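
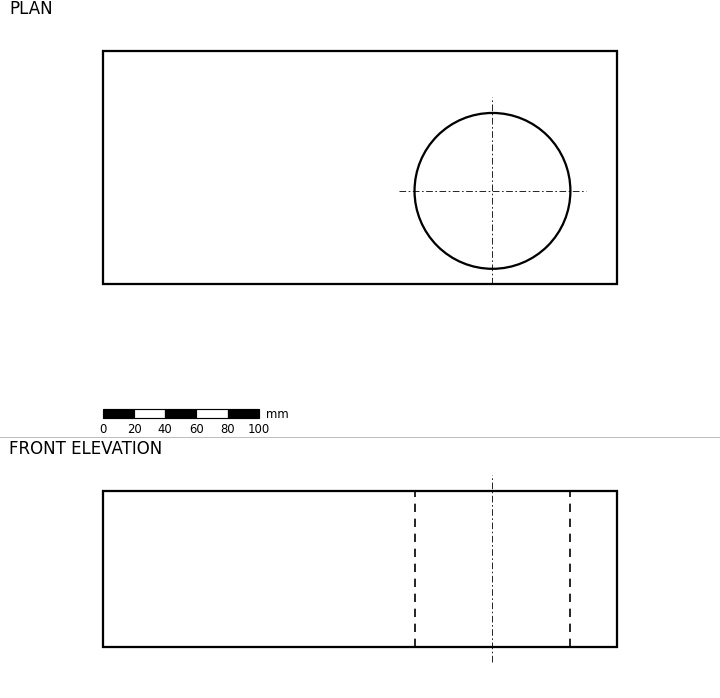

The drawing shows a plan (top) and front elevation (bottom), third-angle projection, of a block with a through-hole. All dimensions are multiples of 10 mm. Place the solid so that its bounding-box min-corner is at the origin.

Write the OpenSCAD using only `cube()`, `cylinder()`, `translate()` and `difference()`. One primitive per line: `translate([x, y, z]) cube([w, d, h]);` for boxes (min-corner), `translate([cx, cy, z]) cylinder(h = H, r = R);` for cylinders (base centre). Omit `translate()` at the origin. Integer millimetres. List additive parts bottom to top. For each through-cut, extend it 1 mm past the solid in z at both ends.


difference() {
  cube([330, 150, 100]);
  translate([250, 60, -1]) cylinder(h = 102, r = 50);
}


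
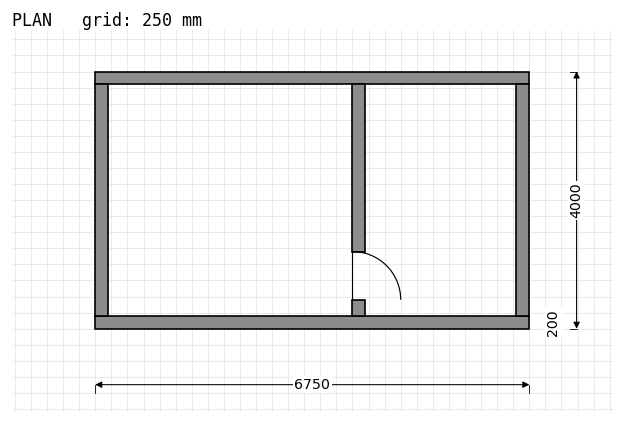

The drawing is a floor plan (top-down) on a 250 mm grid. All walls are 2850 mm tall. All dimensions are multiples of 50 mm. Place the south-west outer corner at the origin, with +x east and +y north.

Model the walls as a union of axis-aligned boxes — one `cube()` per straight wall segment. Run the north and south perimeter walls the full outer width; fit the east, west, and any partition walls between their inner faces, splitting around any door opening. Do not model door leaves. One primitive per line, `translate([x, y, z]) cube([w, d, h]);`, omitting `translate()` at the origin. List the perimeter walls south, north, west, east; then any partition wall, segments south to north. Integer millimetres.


cube([6750, 200, 2850]);
translate([0, 3800, 0]) cube([6750, 200, 2850]);
translate([0, 200, 0]) cube([200, 3600, 2850]);
translate([6550, 200, 0]) cube([200, 3600, 2850]);
translate([4000, 200, 0]) cube([200, 250, 2850]);
translate([4000, 1200, 0]) cube([200, 2600, 2850]);


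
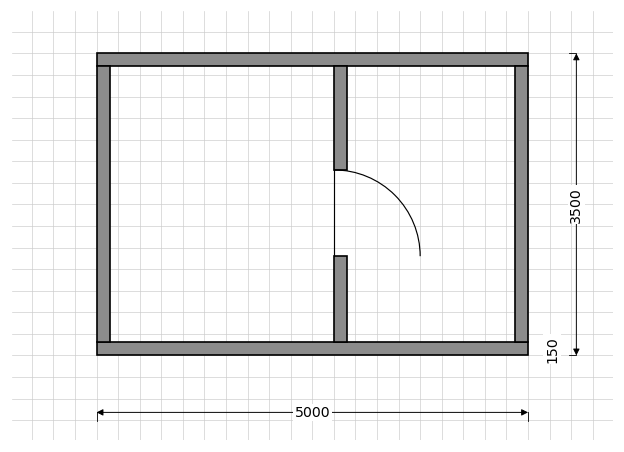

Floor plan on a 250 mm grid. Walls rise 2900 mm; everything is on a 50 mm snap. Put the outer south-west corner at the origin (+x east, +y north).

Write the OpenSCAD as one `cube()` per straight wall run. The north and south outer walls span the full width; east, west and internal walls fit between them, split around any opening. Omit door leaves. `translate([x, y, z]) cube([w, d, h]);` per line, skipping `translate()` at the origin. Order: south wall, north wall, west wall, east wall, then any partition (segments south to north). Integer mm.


cube([5000, 150, 2900]);
translate([0, 3350, 0]) cube([5000, 150, 2900]);
translate([0, 150, 0]) cube([150, 3200, 2900]);
translate([4850, 150, 0]) cube([150, 3200, 2900]);
translate([2750, 150, 0]) cube([150, 1000, 2900]);
translate([2750, 2150, 0]) cube([150, 1200, 2900]);


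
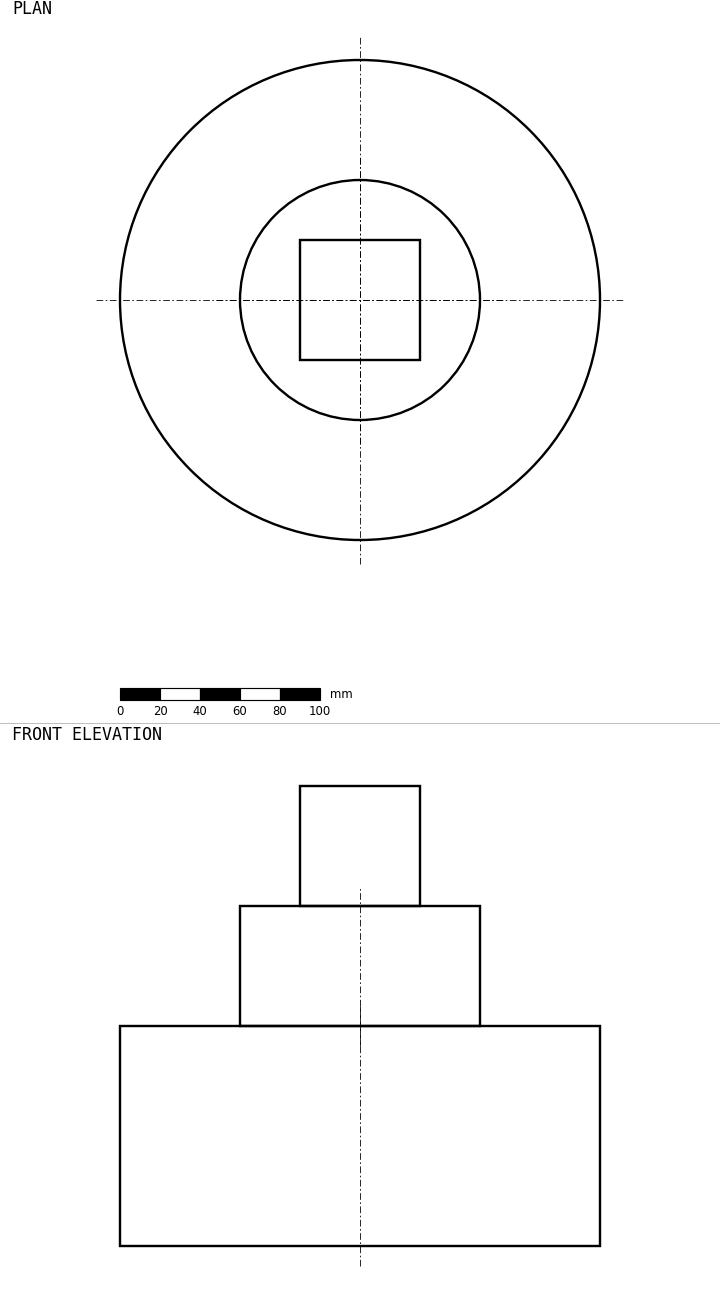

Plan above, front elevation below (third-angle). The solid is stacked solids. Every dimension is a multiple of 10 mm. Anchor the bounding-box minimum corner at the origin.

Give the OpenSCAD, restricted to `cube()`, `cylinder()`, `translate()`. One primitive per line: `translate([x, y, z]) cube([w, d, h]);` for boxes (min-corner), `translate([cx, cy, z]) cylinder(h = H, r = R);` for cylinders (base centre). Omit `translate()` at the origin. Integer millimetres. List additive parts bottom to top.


translate([120, 120, 0]) cylinder(h = 110, r = 120);
translate([120, 120, 110]) cylinder(h = 60, r = 60);
translate([90, 90, 170]) cube([60, 60, 60]);


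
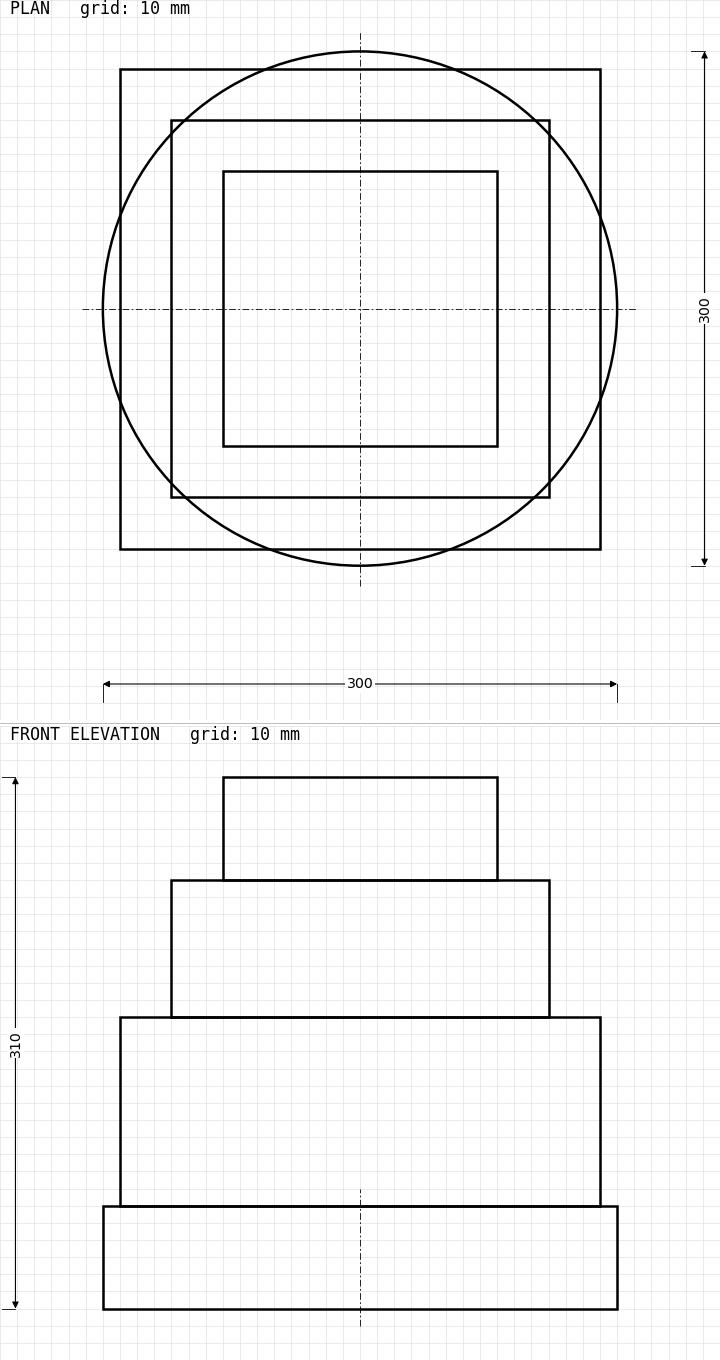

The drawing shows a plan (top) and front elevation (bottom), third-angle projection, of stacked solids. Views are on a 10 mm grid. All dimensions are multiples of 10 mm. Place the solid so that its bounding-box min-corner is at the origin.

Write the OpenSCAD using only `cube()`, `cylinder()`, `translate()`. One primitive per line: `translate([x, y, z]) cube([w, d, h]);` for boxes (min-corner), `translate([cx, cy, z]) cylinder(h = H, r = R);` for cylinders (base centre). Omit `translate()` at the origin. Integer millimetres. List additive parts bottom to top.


translate([150, 150, 0]) cylinder(h = 60, r = 150);
translate([10, 10, 60]) cube([280, 280, 110]);
translate([40, 40, 170]) cube([220, 220, 80]);
translate([70, 70, 250]) cube([160, 160, 60]);


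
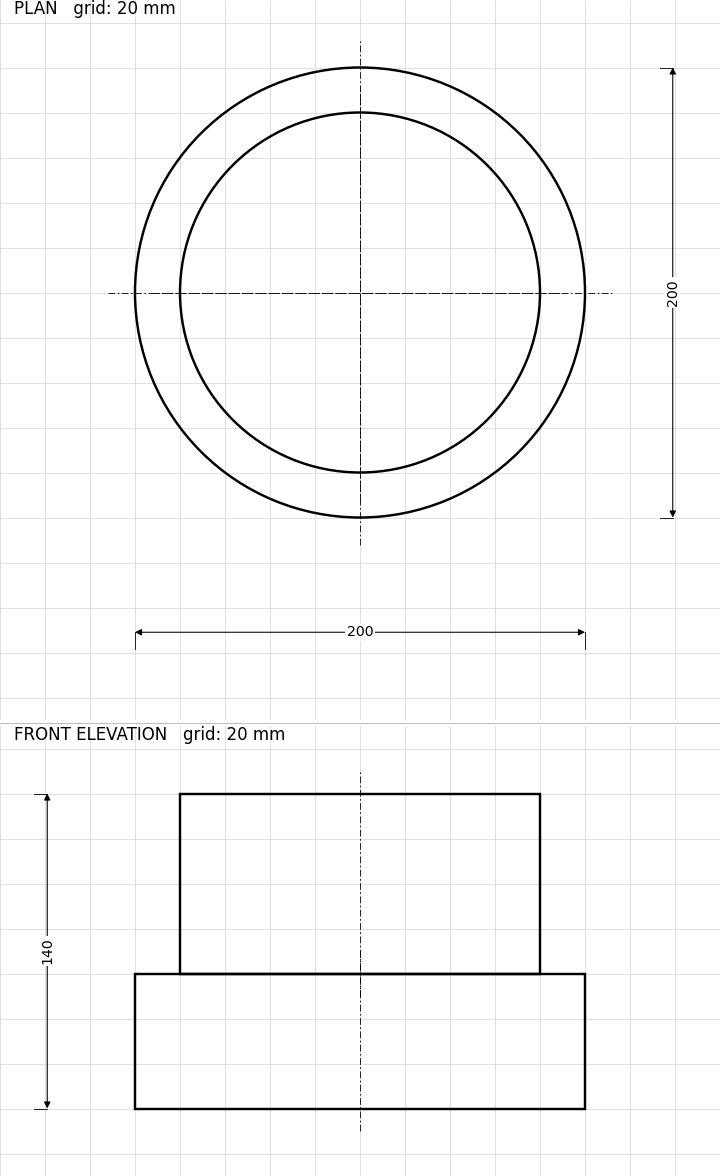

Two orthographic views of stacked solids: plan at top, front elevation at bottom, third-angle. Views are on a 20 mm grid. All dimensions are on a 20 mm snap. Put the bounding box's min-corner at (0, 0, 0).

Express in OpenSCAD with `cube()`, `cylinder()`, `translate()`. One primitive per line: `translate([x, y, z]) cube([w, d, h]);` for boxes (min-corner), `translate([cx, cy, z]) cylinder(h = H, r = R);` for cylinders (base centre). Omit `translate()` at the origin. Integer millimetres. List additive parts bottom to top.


translate([100, 100, 0]) cylinder(h = 60, r = 100);
translate([100, 100, 60]) cylinder(h = 80, r = 80);


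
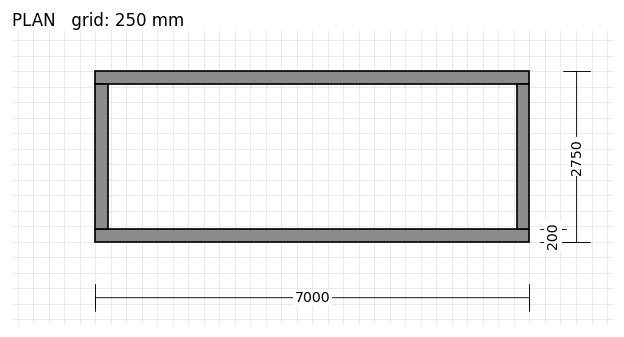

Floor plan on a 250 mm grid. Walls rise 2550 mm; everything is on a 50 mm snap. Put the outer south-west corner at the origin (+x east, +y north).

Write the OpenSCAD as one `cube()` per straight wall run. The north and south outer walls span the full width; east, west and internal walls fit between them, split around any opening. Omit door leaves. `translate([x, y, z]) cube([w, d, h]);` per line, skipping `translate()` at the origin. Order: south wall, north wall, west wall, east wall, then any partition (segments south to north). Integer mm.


cube([7000, 200, 2550]);
translate([0, 2550, 0]) cube([7000, 200, 2550]);
translate([0, 200, 0]) cube([200, 2350, 2550]);
translate([6800, 200, 0]) cube([200, 2350, 2550]);


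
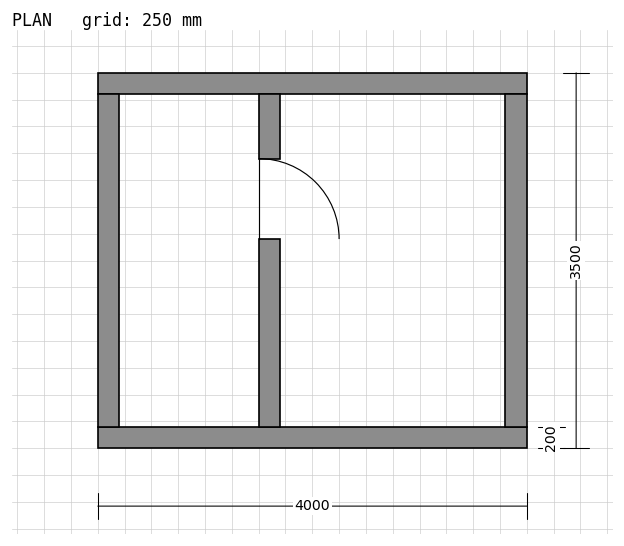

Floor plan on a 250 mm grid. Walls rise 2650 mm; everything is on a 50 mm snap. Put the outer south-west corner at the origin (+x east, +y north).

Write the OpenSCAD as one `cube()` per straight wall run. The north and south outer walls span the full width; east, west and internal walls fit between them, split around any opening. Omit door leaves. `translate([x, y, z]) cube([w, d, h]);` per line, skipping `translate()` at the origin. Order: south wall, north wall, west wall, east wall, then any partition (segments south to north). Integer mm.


cube([4000, 200, 2650]);
translate([0, 3300, 0]) cube([4000, 200, 2650]);
translate([0, 200, 0]) cube([200, 3100, 2650]);
translate([3800, 200, 0]) cube([200, 3100, 2650]);
translate([1500, 200, 0]) cube([200, 1750, 2650]);
translate([1500, 2700, 0]) cube([200, 600, 2650]);


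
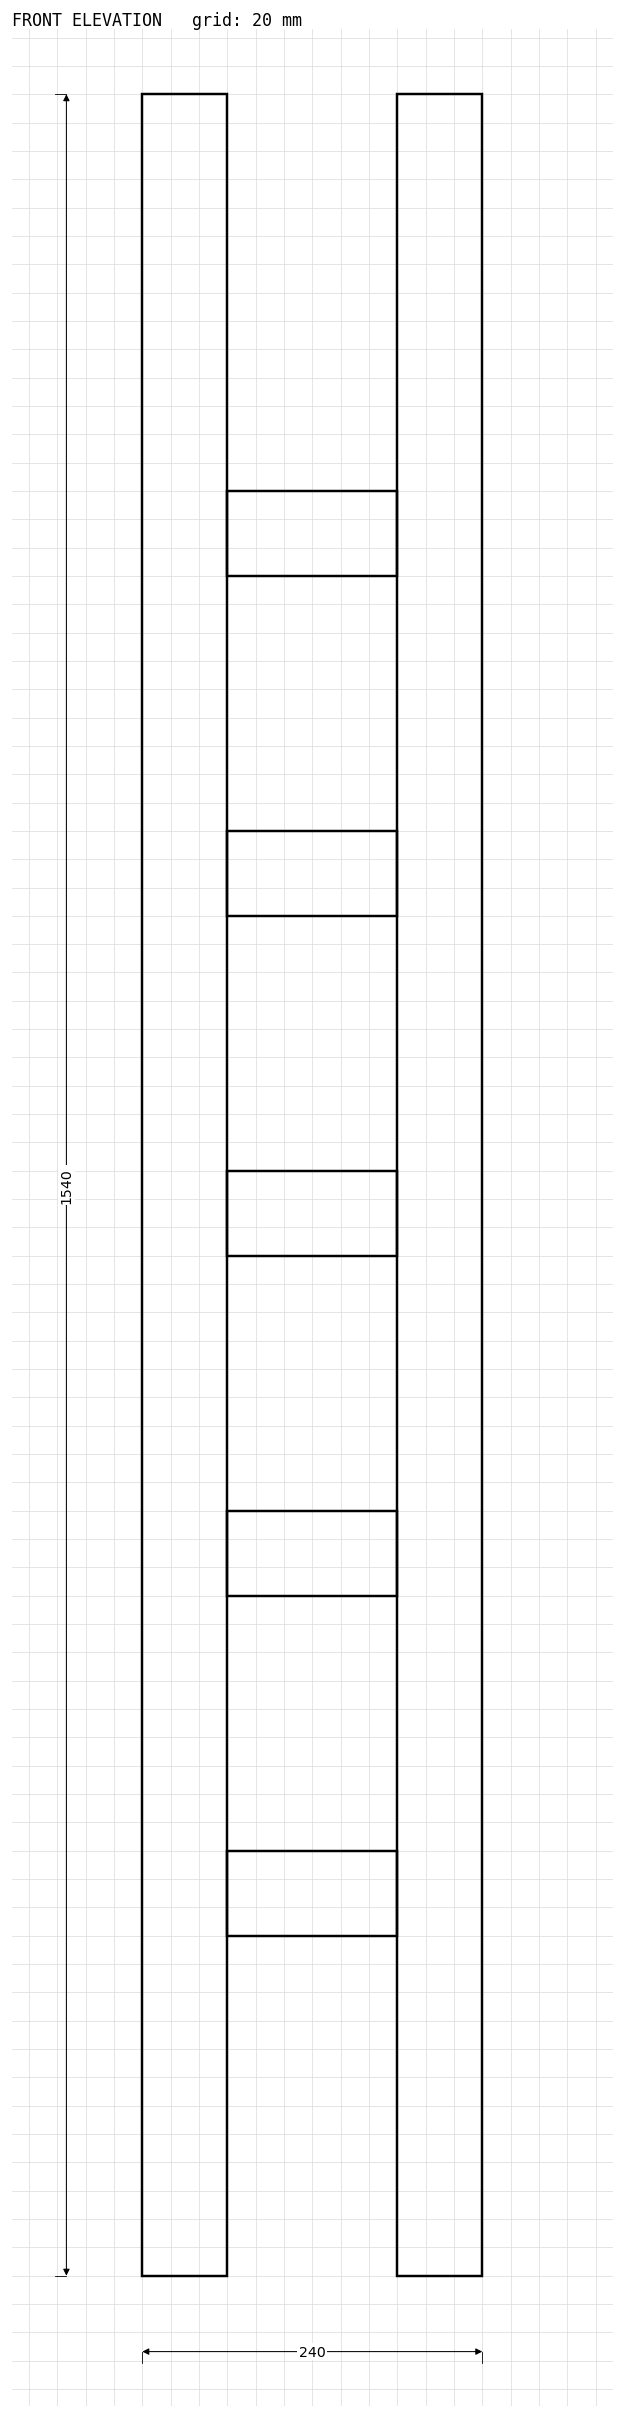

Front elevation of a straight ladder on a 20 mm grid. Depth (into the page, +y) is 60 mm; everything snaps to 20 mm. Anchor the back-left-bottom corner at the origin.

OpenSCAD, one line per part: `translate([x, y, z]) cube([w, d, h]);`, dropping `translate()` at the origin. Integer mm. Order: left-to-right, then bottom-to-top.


cube([60, 60, 1540]);
translate([60, 0, 240]) cube([120, 60, 60]);
translate([60, 0, 480]) cube([120, 60, 60]);
translate([60, 0, 720]) cube([120, 60, 60]);
translate([60, 0, 960]) cube([120, 60, 60]);
translate([60, 0, 1200]) cube([120, 60, 60]);
translate([180, 0, 0]) cube([60, 60, 1540]);


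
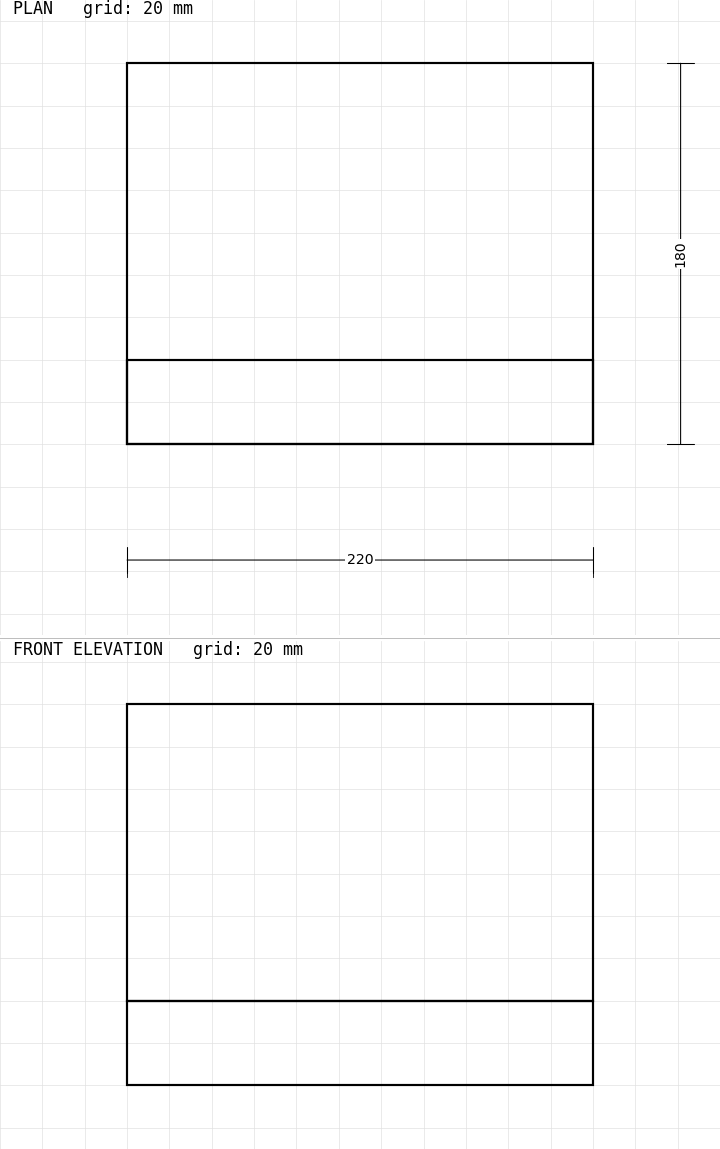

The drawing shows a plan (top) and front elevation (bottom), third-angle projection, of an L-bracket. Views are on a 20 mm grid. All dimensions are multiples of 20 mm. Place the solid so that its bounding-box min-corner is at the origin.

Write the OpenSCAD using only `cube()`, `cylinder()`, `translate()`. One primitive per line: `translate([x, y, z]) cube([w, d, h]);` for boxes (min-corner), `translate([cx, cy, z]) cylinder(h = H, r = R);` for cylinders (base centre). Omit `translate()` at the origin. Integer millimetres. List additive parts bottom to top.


cube([220, 180, 40]);
translate([0, 0, 40]) cube([220, 40, 140]);


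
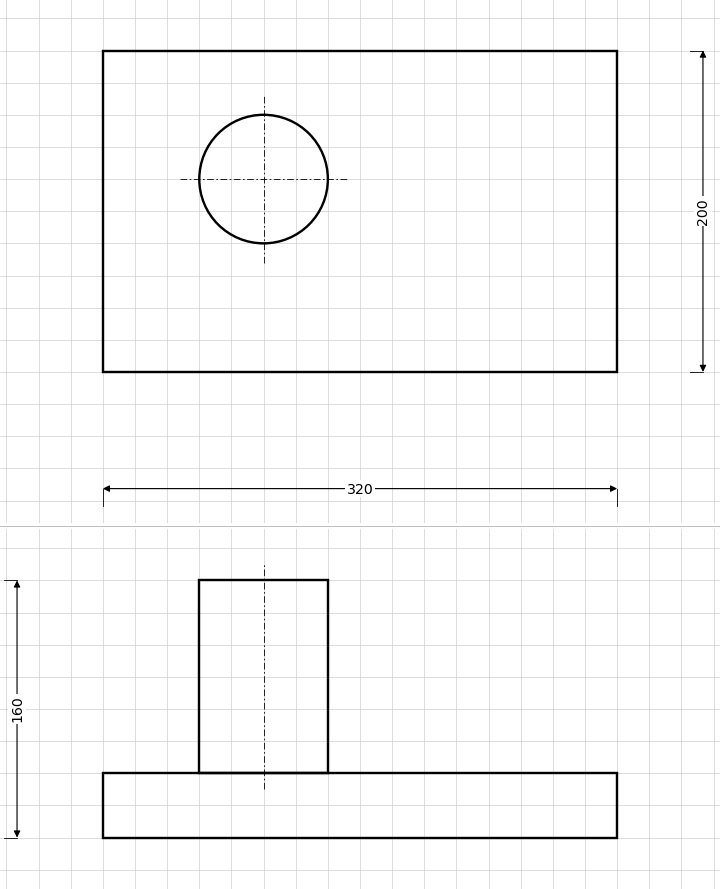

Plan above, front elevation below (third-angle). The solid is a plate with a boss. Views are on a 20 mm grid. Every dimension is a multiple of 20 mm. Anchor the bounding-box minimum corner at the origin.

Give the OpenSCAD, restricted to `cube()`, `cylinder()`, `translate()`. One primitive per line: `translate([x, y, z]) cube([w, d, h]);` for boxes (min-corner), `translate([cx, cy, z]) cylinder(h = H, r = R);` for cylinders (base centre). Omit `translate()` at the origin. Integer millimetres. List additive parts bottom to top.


cube([320, 200, 40]);
translate([100, 120, 40]) cylinder(h = 120, r = 40);


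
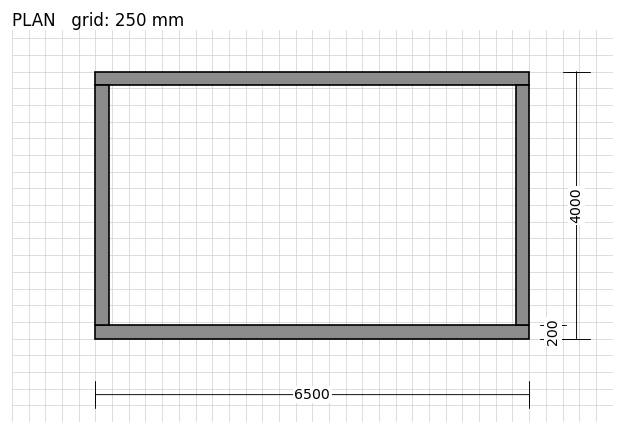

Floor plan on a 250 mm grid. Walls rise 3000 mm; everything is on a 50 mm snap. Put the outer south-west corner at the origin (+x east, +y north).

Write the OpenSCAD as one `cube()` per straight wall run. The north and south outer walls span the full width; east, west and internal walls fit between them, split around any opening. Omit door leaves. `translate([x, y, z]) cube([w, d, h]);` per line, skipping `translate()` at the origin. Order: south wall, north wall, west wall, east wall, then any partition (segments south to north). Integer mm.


cube([6500, 200, 3000]);
translate([0, 3800, 0]) cube([6500, 200, 3000]);
translate([0, 200, 0]) cube([200, 3600, 3000]);
translate([6300, 200, 0]) cube([200, 3600, 3000]);


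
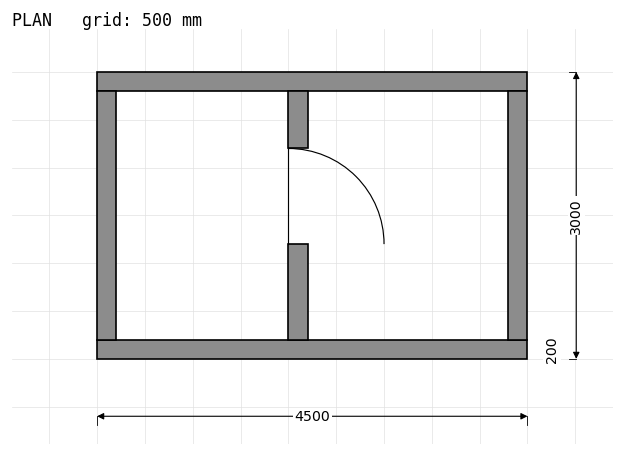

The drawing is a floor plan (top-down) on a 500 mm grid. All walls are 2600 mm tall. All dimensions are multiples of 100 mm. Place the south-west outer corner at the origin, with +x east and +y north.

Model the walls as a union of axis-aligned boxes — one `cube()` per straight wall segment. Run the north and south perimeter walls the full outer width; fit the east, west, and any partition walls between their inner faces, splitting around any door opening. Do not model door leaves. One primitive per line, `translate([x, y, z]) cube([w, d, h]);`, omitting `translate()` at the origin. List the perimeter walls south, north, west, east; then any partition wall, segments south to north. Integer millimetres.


cube([4500, 200, 2600]);
translate([0, 2800, 0]) cube([4500, 200, 2600]);
translate([0, 200, 0]) cube([200, 2600, 2600]);
translate([4300, 200, 0]) cube([200, 2600, 2600]);
translate([2000, 200, 0]) cube([200, 1000, 2600]);
translate([2000, 2200, 0]) cube([200, 600, 2600]);


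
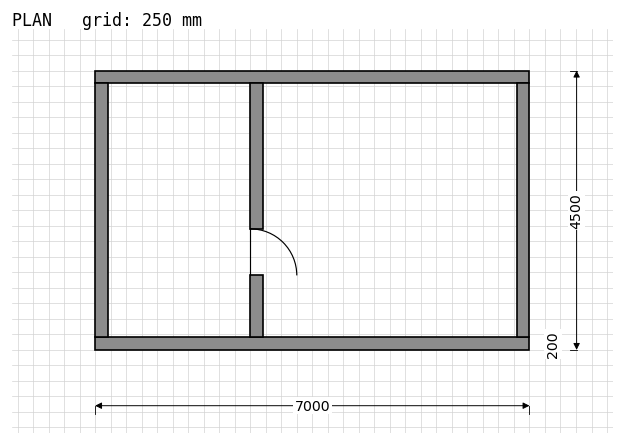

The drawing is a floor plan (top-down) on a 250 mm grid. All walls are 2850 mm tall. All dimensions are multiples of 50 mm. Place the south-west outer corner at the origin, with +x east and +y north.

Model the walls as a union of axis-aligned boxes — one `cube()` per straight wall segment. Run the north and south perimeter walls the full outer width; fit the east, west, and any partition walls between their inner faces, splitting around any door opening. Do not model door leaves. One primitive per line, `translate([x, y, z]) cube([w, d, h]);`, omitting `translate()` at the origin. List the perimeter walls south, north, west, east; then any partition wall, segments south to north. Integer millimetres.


cube([7000, 200, 2850]);
translate([0, 4300, 0]) cube([7000, 200, 2850]);
translate([0, 200, 0]) cube([200, 4100, 2850]);
translate([6800, 200, 0]) cube([200, 4100, 2850]);
translate([2500, 200, 0]) cube([200, 1000, 2850]);
translate([2500, 1950, 0]) cube([200, 2350, 2850]);


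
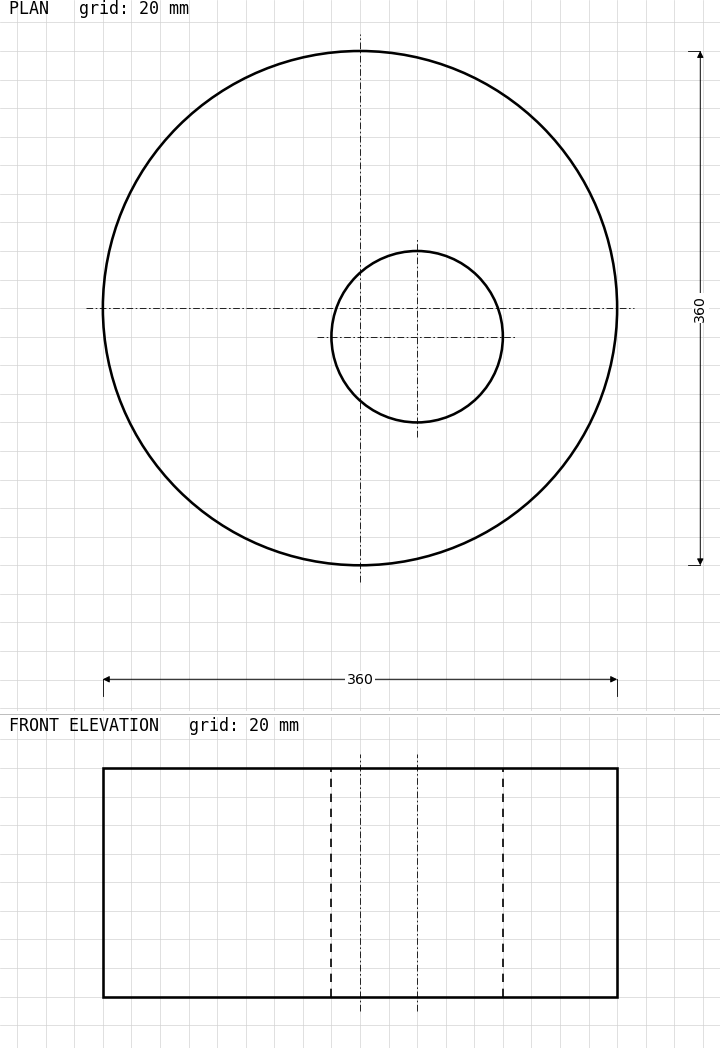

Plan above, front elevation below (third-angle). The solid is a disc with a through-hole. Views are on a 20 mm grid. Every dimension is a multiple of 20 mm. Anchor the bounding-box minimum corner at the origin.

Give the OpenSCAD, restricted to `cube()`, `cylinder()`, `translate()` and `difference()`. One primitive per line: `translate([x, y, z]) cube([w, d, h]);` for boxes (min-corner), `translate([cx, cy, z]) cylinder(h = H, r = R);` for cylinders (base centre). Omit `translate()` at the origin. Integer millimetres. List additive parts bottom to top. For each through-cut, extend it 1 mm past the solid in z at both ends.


difference() {
  translate([180, 180, 0]) cylinder(h = 160, r = 180);
  translate([220, 160, -1]) cylinder(h = 162, r = 60);
}


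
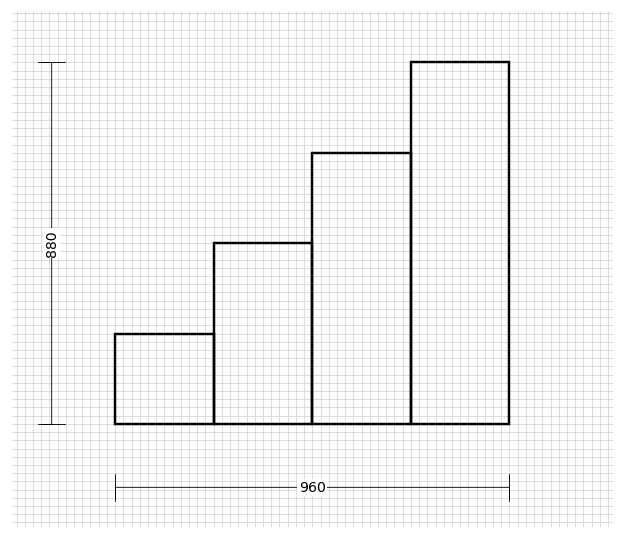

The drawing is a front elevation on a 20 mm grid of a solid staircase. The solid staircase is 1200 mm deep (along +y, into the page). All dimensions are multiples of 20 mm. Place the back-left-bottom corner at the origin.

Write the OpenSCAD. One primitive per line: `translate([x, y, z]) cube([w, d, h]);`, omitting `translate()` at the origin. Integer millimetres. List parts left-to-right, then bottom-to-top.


cube([240, 1200, 220]);
translate([240, 0, 0]) cube([240, 1200, 440]);
translate([480, 0, 0]) cube([240, 1200, 660]);
translate([720, 0, 0]) cube([240, 1200, 880]);


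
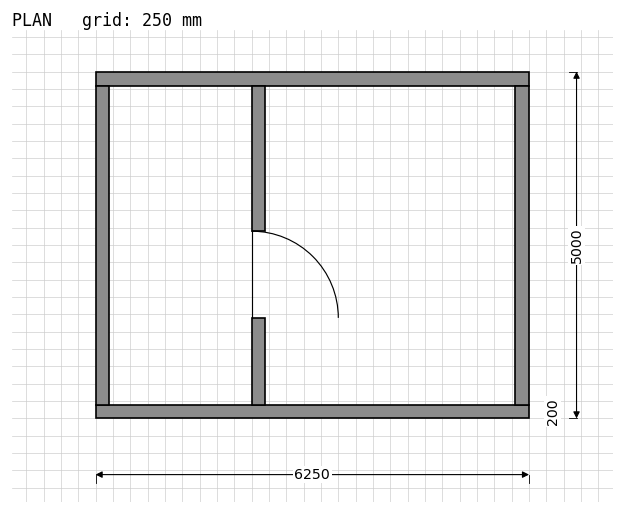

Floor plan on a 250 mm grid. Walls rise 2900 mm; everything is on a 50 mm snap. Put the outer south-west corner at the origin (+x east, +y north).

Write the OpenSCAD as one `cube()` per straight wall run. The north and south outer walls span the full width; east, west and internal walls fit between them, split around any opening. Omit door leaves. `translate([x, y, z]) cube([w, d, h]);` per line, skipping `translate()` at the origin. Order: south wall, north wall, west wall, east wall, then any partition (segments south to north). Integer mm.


cube([6250, 200, 2900]);
translate([0, 4800, 0]) cube([6250, 200, 2900]);
translate([0, 200, 0]) cube([200, 4600, 2900]);
translate([6050, 200, 0]) cube([200, 4600, 2900]);
translate([2250, 200, 0]) cube([200, 1250, 2900]);
translate([2250, 2700, 0]) cube([200, 2100, 2900]);


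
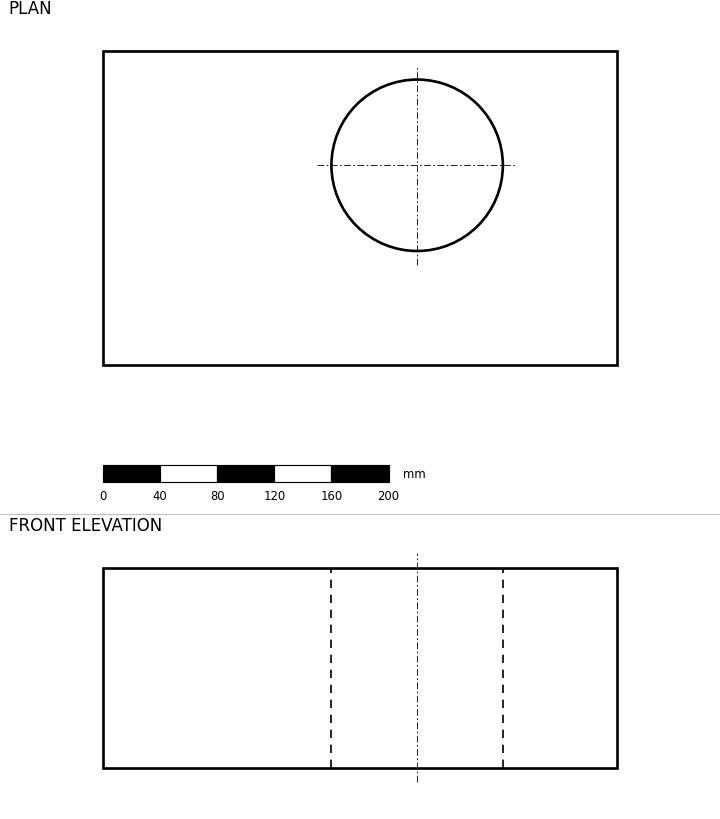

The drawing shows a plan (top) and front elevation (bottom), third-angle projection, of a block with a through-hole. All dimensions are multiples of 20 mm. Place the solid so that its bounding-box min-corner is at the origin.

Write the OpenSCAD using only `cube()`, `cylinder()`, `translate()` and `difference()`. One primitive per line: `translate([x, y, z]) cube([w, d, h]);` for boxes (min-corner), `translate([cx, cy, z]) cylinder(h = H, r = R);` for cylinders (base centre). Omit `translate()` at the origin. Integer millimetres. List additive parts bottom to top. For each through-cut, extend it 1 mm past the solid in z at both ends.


difference() {
  cube([360, 220, 140]);
  translate([220, 140, -1]) cylinder(h = 142, r = 60);
}


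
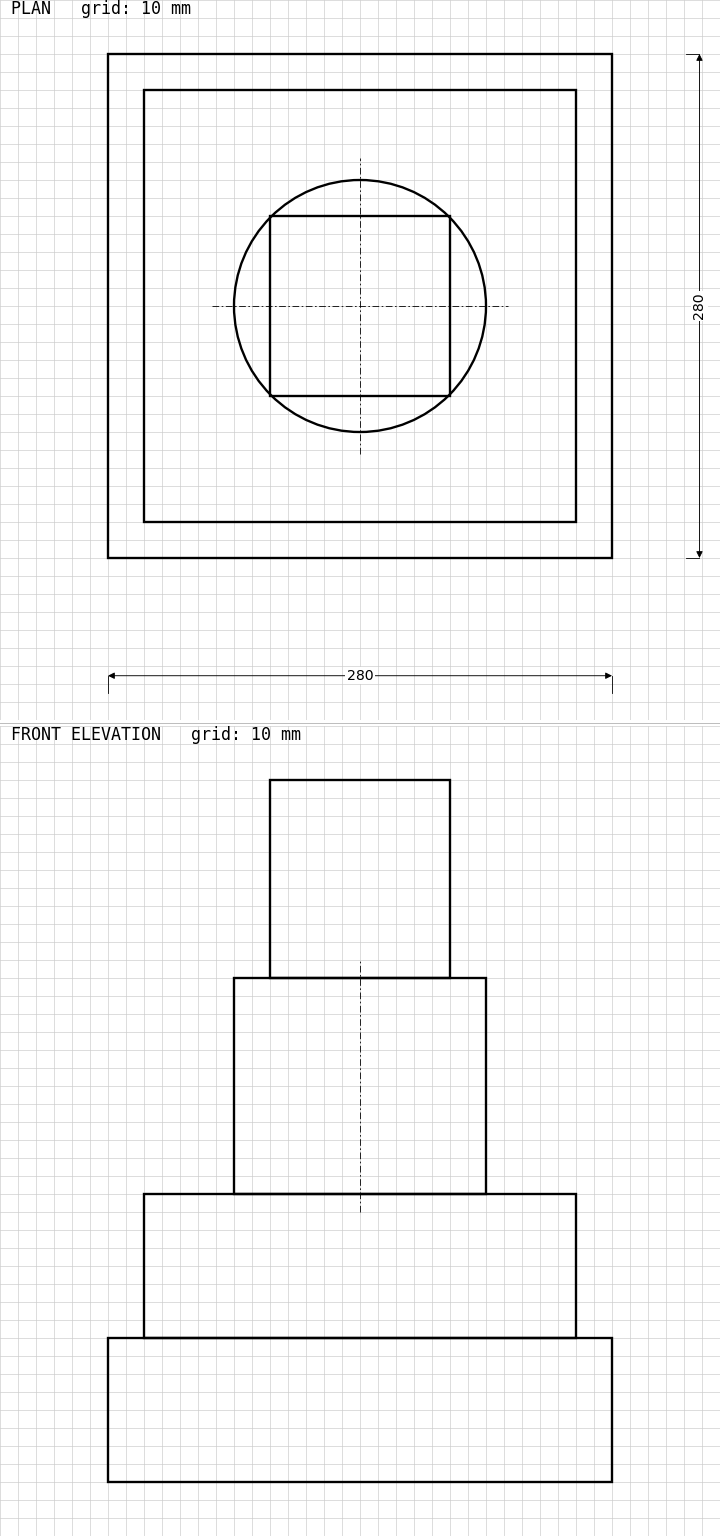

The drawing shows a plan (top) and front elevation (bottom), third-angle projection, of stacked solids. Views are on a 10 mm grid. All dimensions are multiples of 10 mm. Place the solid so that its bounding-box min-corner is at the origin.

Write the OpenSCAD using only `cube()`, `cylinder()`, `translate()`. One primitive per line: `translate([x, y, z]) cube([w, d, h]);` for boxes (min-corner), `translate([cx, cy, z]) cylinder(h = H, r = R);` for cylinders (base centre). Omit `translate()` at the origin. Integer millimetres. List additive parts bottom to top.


cube([280, 280, 80]);
translate([20, 20, 80]) cube([240, 240, 80]);
translate([140, 140, 160]) cylinder(h = 120, r = 70);
translate([90, 90, 280]) cube([100, 100, 110]);


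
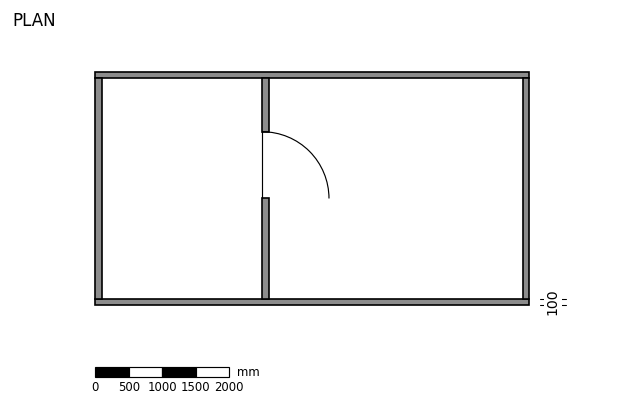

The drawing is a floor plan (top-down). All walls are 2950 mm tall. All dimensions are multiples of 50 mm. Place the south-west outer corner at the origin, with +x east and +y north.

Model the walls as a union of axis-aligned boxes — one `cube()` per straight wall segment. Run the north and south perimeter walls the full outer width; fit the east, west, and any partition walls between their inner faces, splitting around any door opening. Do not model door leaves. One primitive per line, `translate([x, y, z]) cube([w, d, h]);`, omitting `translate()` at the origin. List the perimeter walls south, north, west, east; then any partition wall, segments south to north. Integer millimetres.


cube([6500, 100, 2950]);
translate([0, 3400, 0]) cube([6500, 100, 2950]);
translate([0, 100, 0]) cube([100, 3300, 2950]);
translate([6400, 100, 0]) cube([100, 3300, 2950]);
translate([2500, 100, 0]) cube([100, 1500, 2950]);
translate([2500, 2600, 0]) cube([100, 800, 2950]);


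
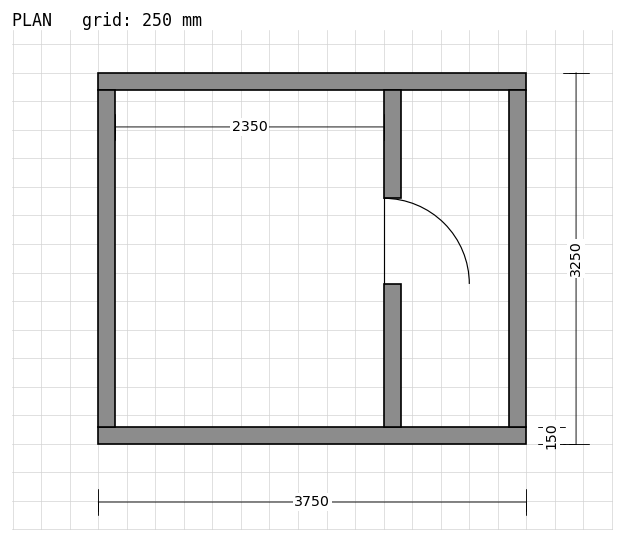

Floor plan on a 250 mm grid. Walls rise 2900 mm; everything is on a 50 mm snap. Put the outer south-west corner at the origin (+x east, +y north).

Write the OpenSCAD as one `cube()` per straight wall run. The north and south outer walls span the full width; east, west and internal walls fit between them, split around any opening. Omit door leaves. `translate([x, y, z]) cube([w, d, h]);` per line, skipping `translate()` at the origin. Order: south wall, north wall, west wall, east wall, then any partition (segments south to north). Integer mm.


cube([3750, 150, 2900]);
translate([0, 3100, 0]) cube([3750, 150, 2900]);
translate([0, 150, 0]) cube([150, 2950, 2900]);
translate([3600, 150, 0]) cube([150, 2950, 2900]);
translate([2500, 150, 0]) cube([150, 1250, 2900]);
translate([2500, 2150, 0]) cube([150, 950, 2900]);


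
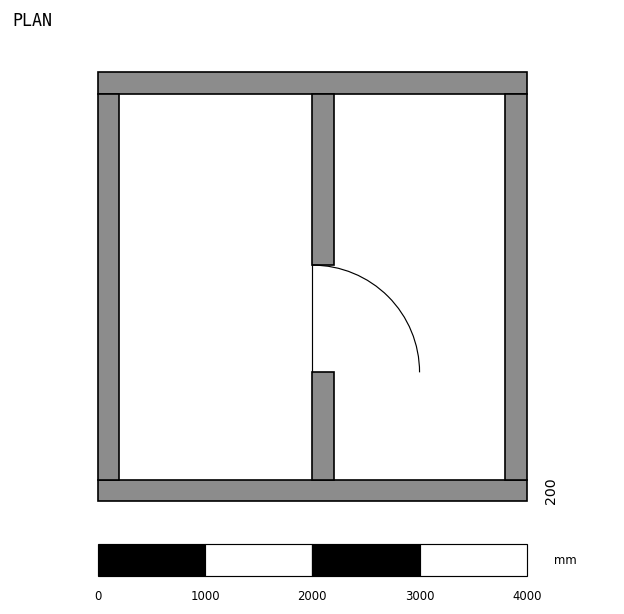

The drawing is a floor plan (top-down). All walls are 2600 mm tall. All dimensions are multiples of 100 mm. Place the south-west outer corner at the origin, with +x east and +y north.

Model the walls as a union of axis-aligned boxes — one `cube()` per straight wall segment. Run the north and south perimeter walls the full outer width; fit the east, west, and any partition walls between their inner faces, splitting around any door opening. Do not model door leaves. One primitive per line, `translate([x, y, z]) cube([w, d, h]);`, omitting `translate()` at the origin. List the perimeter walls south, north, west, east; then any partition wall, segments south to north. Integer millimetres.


cube([4000, 200, 2600]);
translate([0, 3800, 0]) cube([4000, 200, 2600]);
translate([0, 200, 0]) cube([200, 3600, 2600]);
translate([3800, 200, 0]) cube([200, 3600, 2600]);
translate([2000, 200, 0]) cube([200, 1000, 2600]);
translate([2000, 2200, 0]) cube([200, 1600, 2600]);


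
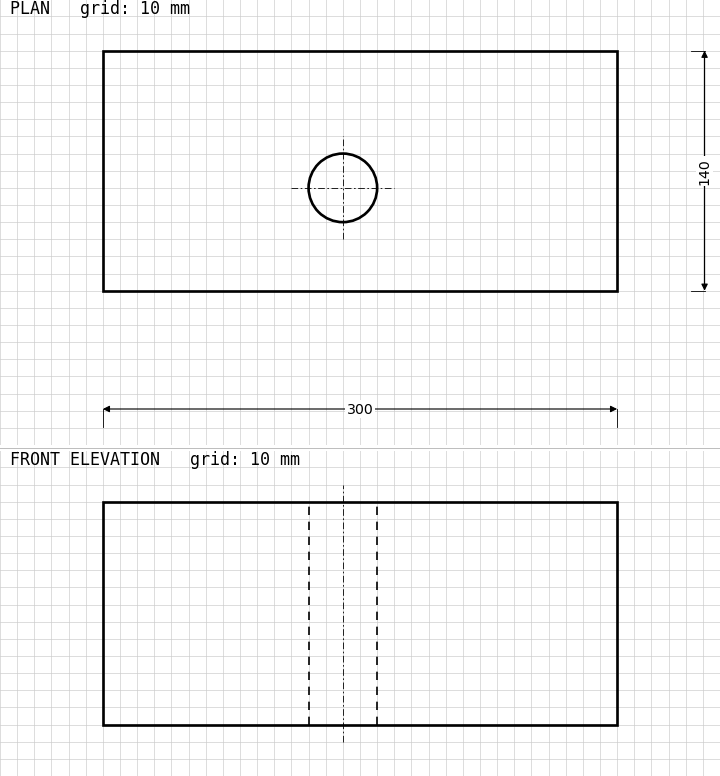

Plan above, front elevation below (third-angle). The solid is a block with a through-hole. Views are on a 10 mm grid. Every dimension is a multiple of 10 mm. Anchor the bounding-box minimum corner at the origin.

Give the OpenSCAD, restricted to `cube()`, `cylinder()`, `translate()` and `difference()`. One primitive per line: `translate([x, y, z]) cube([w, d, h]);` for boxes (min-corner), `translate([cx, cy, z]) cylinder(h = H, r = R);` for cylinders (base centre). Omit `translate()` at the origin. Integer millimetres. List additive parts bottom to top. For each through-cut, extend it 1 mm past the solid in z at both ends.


difference() {
  cube([300, 140, 130]);
  translate([140, 60, -1]) cylinder(h = 132, r = 20);
}


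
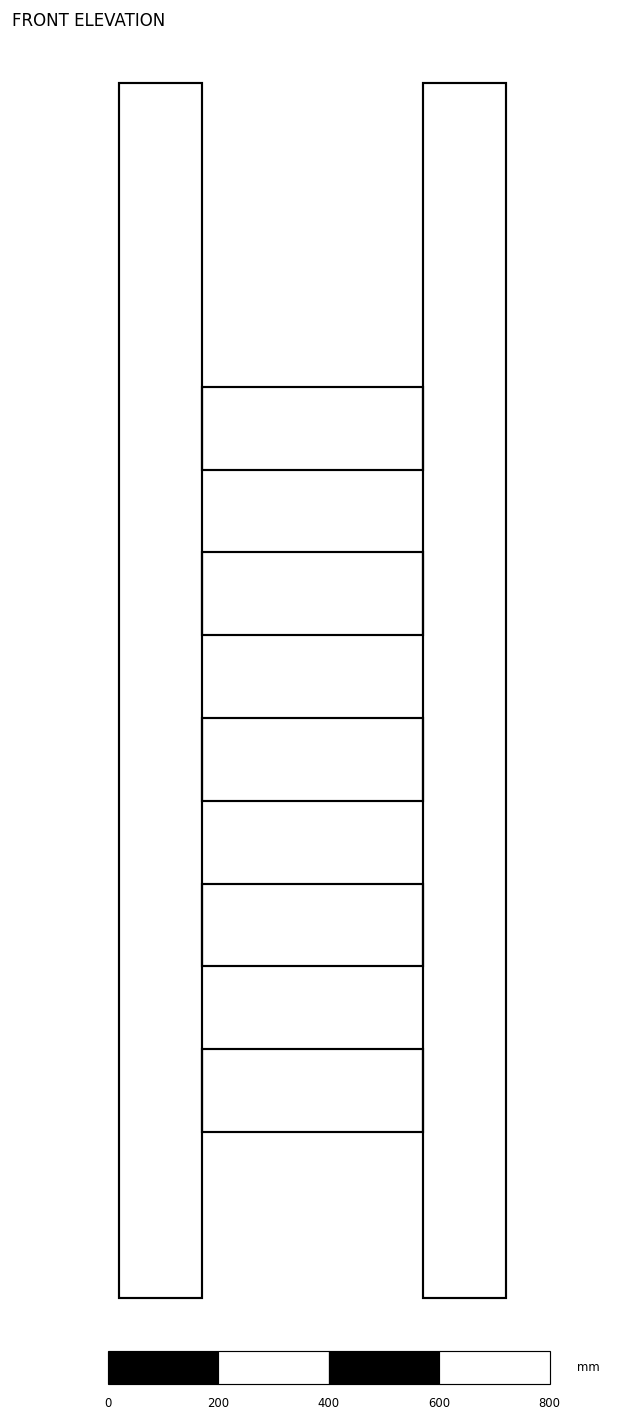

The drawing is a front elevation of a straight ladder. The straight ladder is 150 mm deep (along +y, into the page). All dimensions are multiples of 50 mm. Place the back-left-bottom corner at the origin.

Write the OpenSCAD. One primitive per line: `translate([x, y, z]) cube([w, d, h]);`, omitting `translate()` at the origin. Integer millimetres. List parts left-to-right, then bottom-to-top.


cube([150, 150, 2200]);
translate([150, 0, 300]) cube([400, 150, 150]);
translate([150, 0, 600]) cube([400, 150, 150]);
translate([150, 0, 900]) cube([400, 150, 150]);
translate([150, 0, 1200]) cube([400, 150, 150]);
translate([150, 0, 1500]) cube([400, 150, 150]);
translate([550, 0, 0]) cube([150, 150, 2200]);


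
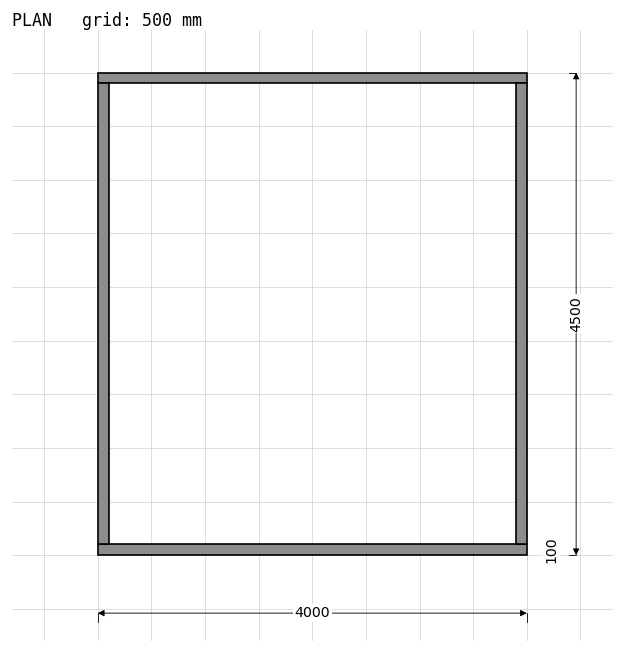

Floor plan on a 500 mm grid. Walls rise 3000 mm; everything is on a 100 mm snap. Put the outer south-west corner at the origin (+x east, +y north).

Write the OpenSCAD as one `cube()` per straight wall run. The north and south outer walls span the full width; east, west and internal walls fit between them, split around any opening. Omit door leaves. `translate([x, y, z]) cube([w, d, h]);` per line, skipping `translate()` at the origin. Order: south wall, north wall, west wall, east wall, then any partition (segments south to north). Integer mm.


cube([4000, 100, 3000]);
translate([0, 4400, 0]) cube([4000, 100, 3000]);
translate([0, 100, 0]) cube([100, 4300, 3000]);
translate([3900, 100, 0]) cube([100, 4300, 3000]);


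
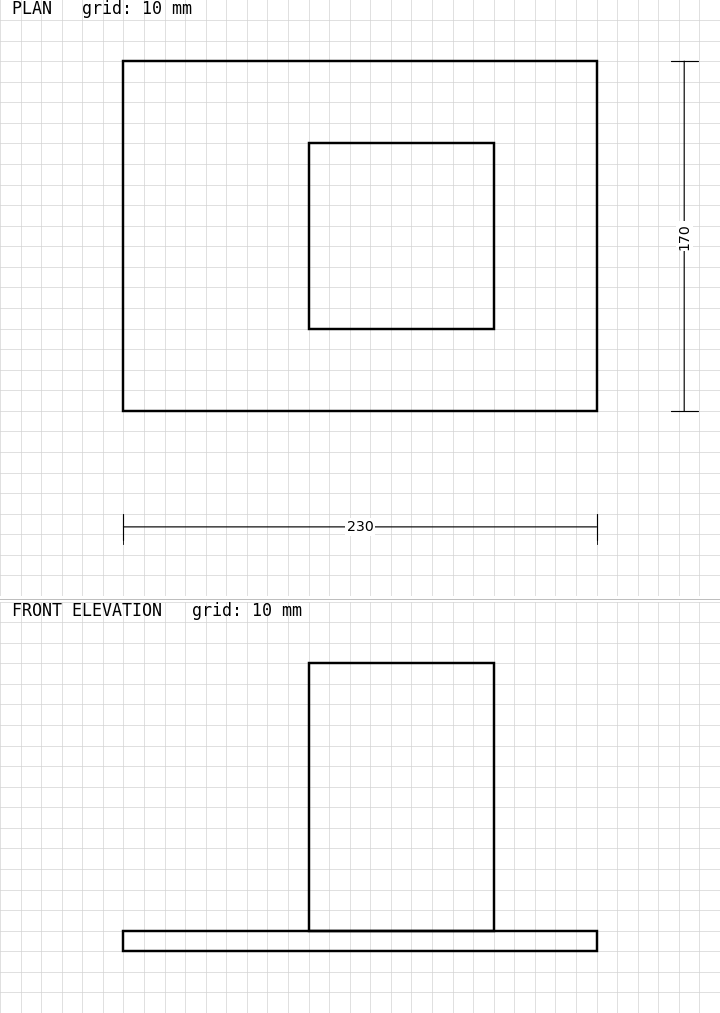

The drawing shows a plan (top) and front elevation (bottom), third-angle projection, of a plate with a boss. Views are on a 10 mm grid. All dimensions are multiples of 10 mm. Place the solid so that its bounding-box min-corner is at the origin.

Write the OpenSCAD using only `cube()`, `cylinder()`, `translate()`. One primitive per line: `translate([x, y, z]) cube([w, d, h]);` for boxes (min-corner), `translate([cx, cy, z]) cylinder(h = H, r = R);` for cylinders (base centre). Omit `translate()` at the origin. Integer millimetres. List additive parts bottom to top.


cube([230, 170, 10]);
translate([90, 40, 10]) cube([90, 90, 130]);


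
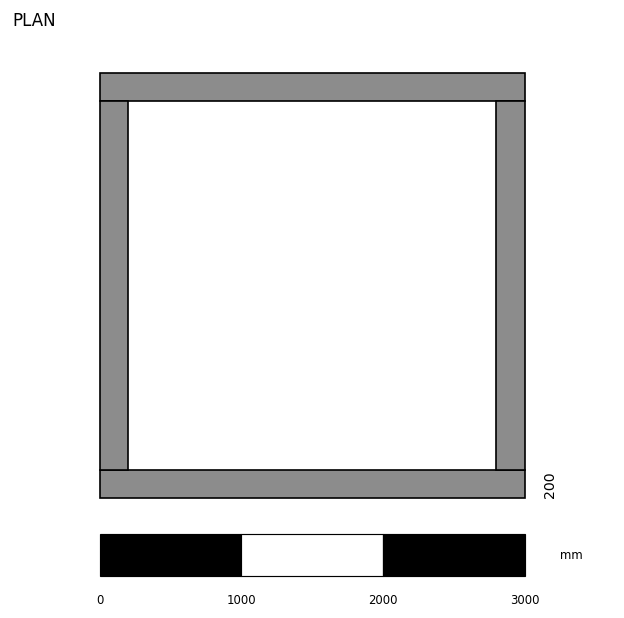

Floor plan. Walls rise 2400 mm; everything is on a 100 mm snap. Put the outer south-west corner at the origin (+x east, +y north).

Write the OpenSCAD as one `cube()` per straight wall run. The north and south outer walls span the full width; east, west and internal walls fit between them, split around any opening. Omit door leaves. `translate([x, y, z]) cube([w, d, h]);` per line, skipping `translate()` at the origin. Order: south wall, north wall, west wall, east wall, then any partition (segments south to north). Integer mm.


cube([3000, 200, 2400]);
translate([0, 2800, 0]) cube([3000, 200, 2400]);
translate([0, 200, 0]) cube([200, 2600, 2400]);
translate([2800, 200, 0]) cube([200, 2600, 2400]);


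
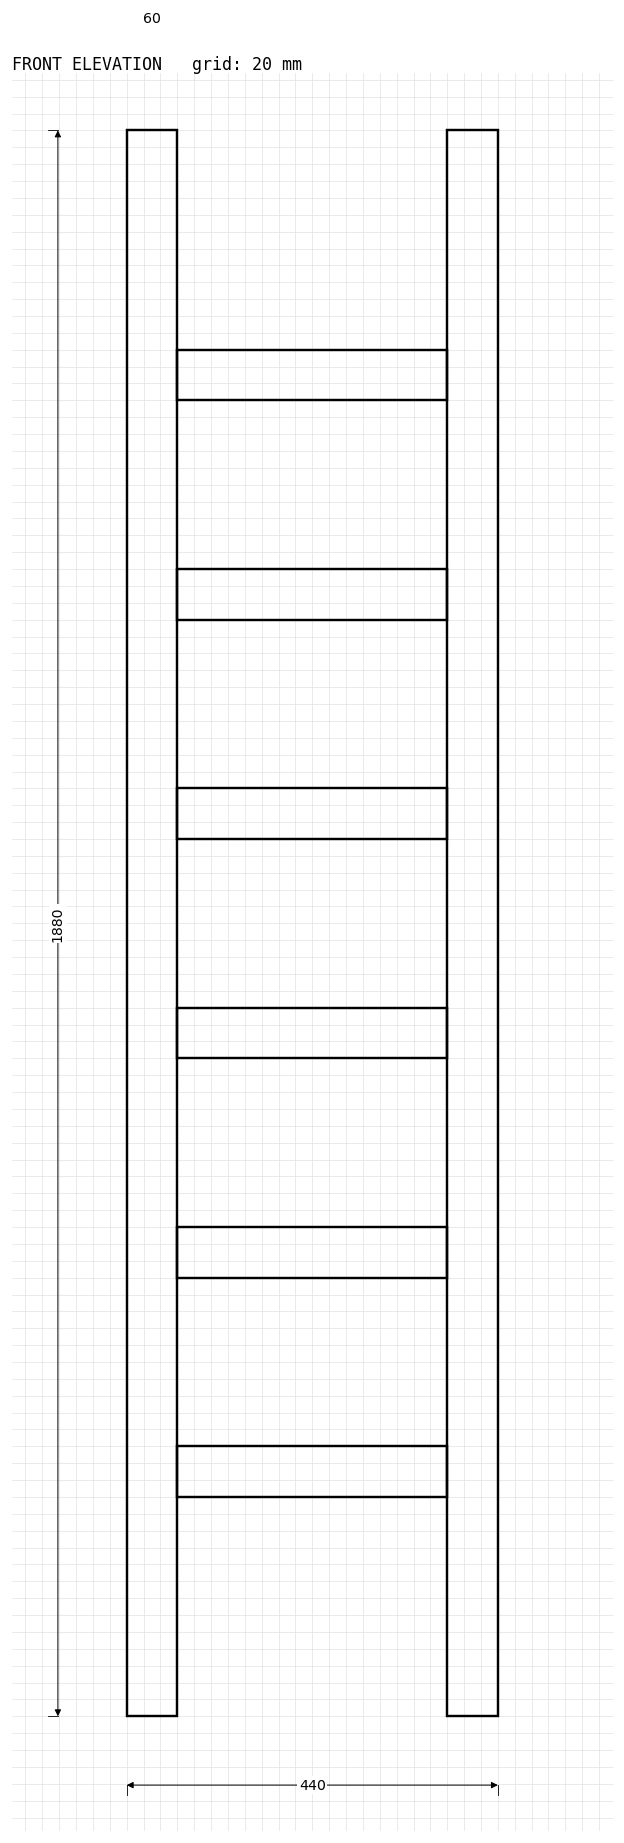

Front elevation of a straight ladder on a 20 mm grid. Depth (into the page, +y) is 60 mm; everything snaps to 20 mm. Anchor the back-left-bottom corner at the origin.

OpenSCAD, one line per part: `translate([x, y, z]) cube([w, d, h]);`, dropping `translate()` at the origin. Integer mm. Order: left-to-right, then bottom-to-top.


cube([60, 60, 1880]);
translate([60, 0, 260]) cube([320, 60, 60]);
translate([60, 0, 520]) cube([320, 60, 60]);
translate([60, 0, 780]) cube([320, 60, 60]);
translate([60, 0, 1040]) cube([320, 60, 60]);
translate([60, 0, 1300]) cube([320, 60, 60]);
translate([60, 0, 1560]) cube([320, 60, 60]);
translate([380, 0, 0]) cube([60, 60, 1880]);


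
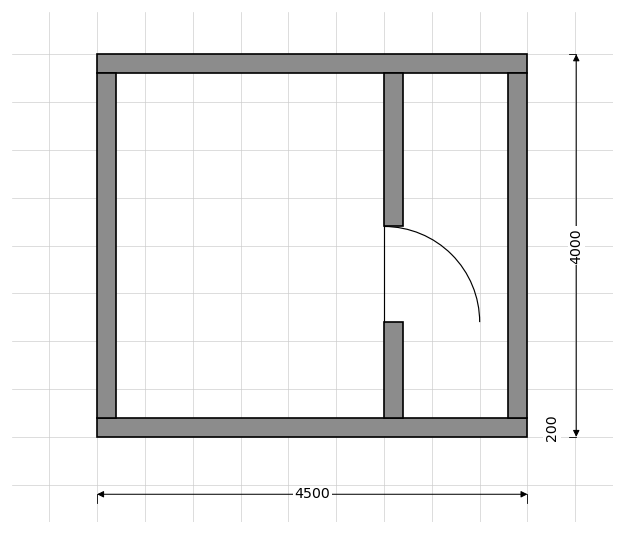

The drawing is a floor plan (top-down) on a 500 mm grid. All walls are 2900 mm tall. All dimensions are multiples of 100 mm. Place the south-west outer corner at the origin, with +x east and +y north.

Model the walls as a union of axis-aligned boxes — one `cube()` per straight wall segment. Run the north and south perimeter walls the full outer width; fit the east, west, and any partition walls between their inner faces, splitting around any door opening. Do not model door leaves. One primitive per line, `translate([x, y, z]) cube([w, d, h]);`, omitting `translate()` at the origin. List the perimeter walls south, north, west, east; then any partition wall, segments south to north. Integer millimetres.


cube([4500, 200, 2900]);
translate([0, 3800, 0]) cube([4500, 200, 2900]);
translate([0, 200, 0]) cube([200, 3600, 2900]);
translate([4300, 200, 0]) cube([200, 3600, 2900]);
translate([3000, 200, 0]) cube([200, 1000, 2900]);
translate([3000, 2200, 0]) cube([200, 1600, 2900]);


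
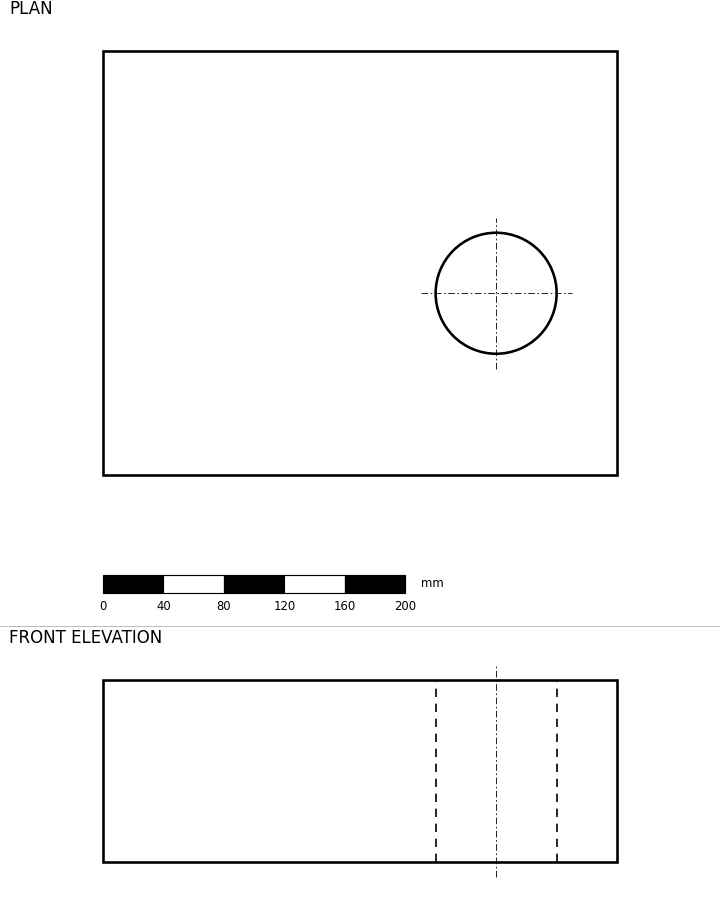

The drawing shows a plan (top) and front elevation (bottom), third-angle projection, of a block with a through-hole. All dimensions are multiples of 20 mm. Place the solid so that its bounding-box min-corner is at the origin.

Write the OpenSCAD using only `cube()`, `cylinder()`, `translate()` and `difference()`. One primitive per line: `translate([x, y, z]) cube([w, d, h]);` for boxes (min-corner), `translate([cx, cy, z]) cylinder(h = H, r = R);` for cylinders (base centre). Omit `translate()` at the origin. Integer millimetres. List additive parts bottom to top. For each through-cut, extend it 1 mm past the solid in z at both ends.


difference() {
  cube([340, 280, 120]);
  translate([260, 120, -1]) cylinder(h = 122, r = 40);
}


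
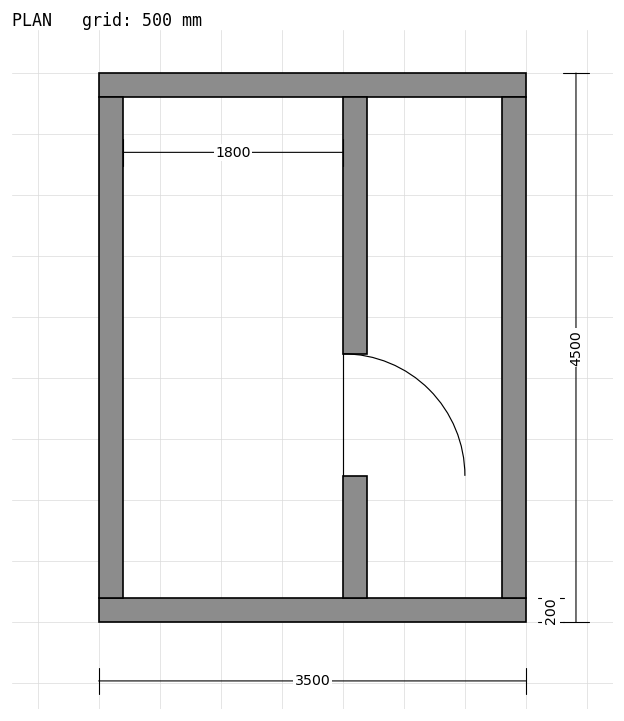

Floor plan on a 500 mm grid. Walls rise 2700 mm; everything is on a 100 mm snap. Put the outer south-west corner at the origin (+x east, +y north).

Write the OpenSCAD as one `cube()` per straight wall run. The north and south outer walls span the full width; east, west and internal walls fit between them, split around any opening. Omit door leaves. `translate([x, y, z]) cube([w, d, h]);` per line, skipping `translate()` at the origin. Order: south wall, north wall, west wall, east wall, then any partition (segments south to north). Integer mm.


cube([3500, 200, 2700]);
translate([0, 4300, 0]) cube([3500, 200, 2700]);
translate([0, 200, 0]) cube([200, 4100, 2700]);
translate([3300, 200, 0]) cube([200, 4100, 2700]);
translate([2000, 200, 0]) cube([200, 1000, 2700]);
translate([2000, 2200, 0]) cube([200, 2100, 2700]);


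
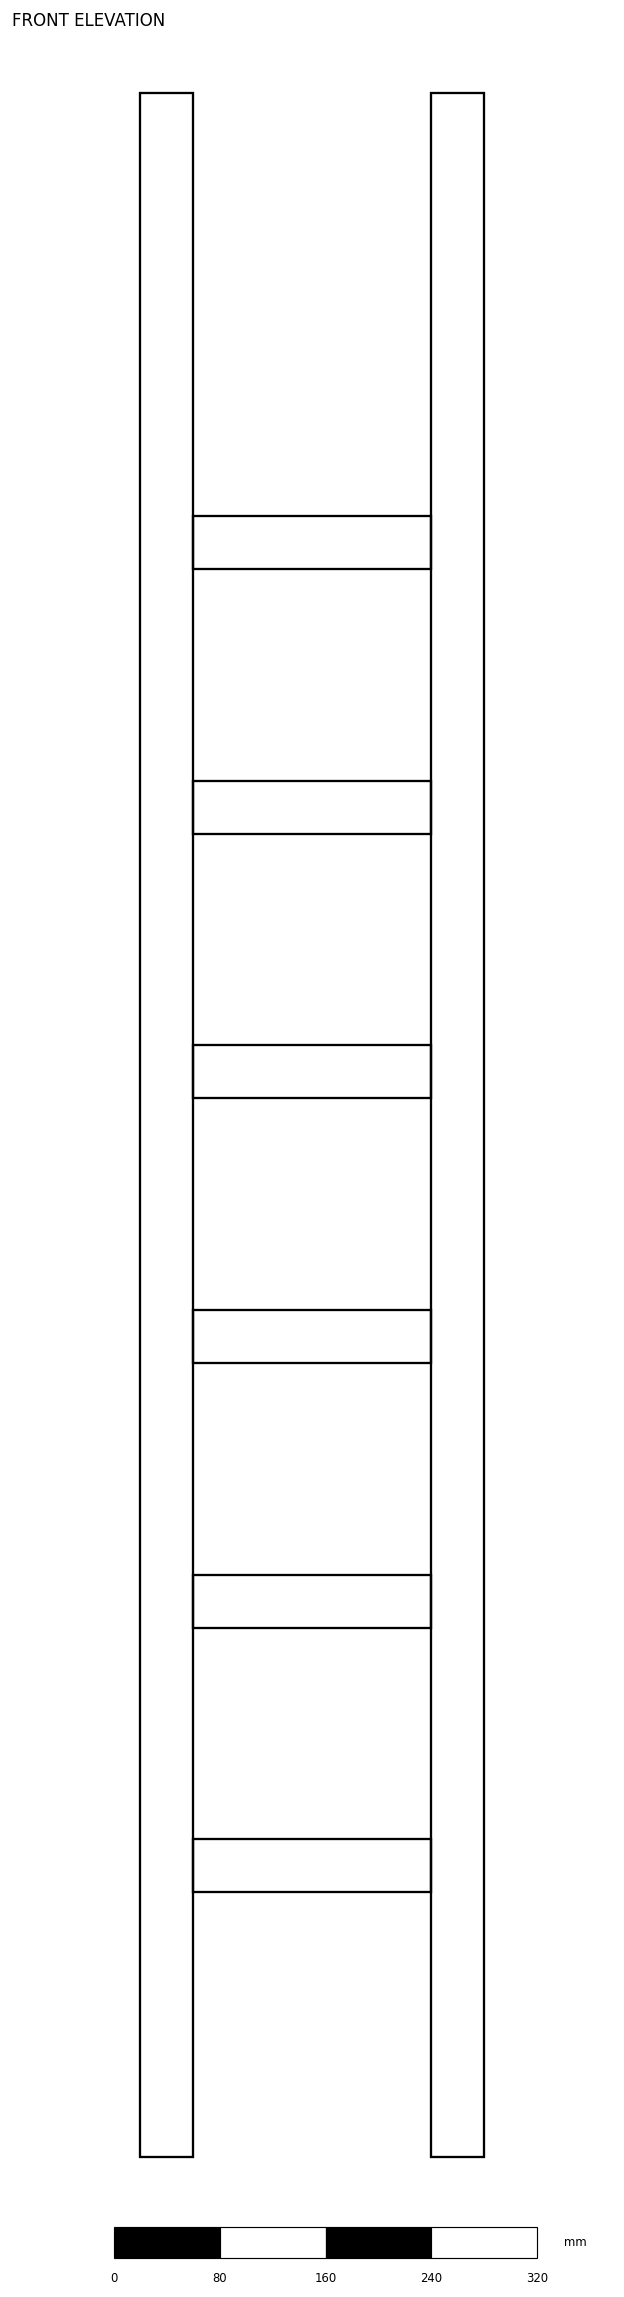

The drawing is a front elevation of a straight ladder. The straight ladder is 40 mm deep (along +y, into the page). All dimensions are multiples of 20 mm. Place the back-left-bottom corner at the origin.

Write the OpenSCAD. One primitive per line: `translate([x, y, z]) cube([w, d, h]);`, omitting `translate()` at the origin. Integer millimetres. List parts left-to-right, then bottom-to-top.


cube([40, 40, 1560]);
translate([40, 0, 200]) cube([180, 40, 40]);
translate([40, 0, 400]) cube([180, 40, 40]);
translate([40, 0, 600]) cube([180, 40, 40]);
translate([40, 0, 800]) cube([180, 40, 40]);
translate([40, 0, 1000]) cube([180, 40, 40]);
translate([40, 0, 1200]) cube([180, 40, 40]);
translate([220, 0, 0]) cube([40, 40, 1560]);


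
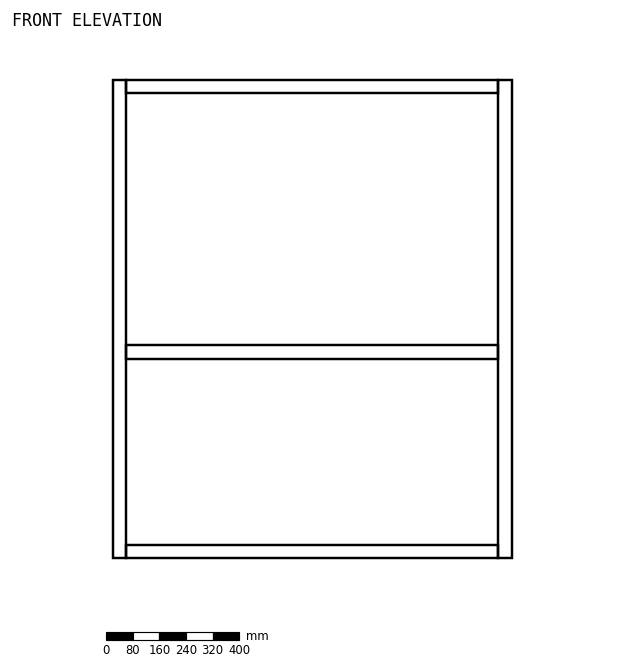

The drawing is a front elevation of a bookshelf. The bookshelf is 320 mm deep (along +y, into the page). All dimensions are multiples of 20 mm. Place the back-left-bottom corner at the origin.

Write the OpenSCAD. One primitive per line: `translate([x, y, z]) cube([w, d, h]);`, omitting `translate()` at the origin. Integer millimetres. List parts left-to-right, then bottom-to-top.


cube([40, 320, 1440]);
translate([40, 0, 0]) cube([1120, 320, 40]);
translate([40, 0, 600]) cube([1120, 320, 40]);
translate([40, 0, 1400]) cube([1120, 320, 40]);
translate([1160, 0, 0]) cube([40, 320, 1440]);


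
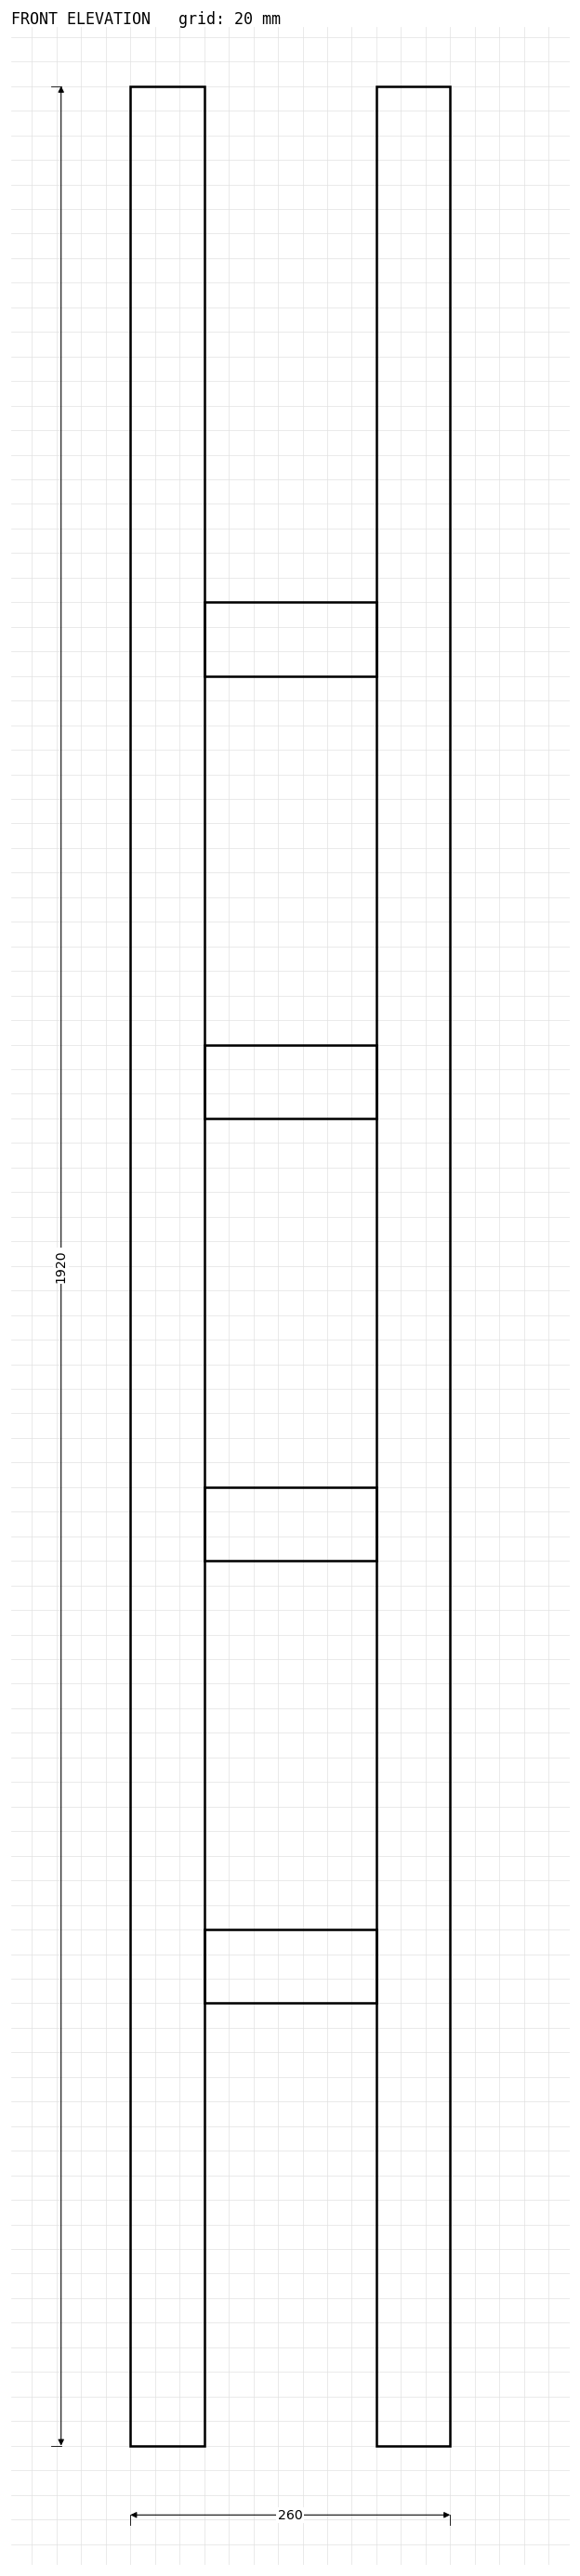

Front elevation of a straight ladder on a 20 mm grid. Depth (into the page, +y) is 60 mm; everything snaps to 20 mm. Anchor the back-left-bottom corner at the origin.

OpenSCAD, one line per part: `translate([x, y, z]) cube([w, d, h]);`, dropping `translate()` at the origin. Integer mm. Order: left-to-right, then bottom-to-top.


cube([60, 60, 1920]);
translate([60, 0, 360]) cube([140, 60, 60]);
translate([60, 0, 720]) cube([140, 60, 60]);
translate([60, 0, 1080]) cube([140, 60, 60]);
translate([60, 0, 1440]) cube([140, 60, 60]);
translate([200, 0, 0]) cube([60, 60, 1920]);


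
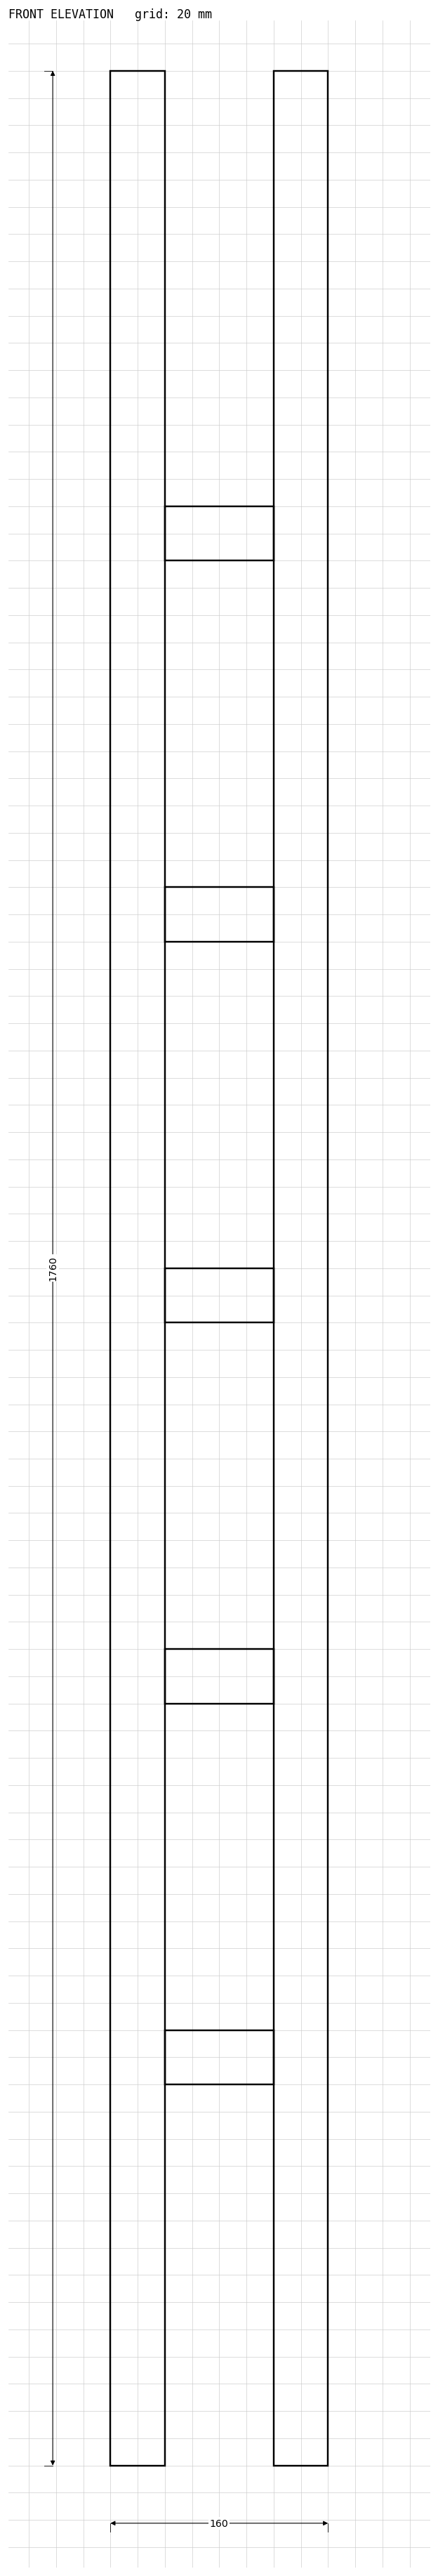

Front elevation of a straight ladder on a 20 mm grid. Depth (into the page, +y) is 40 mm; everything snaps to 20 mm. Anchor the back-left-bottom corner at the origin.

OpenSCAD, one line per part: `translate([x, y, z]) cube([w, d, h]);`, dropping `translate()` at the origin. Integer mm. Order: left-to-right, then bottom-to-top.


cube([40, 40, 1760]);
translate([40, 0, 280]) cube([80, 40, 40]);
translate([40, 0, 560]) cube([80, 40, 40]);
translate([40, 0, 840]) cube([80, 40, 40]);
translate([40, 0, 1120]) cube([80, 40, 40]);
translate([40, 0, 1400]) cube([80, 40, 40]);
translate([120, 0, 0]) cube([40, 40, 1760]);
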